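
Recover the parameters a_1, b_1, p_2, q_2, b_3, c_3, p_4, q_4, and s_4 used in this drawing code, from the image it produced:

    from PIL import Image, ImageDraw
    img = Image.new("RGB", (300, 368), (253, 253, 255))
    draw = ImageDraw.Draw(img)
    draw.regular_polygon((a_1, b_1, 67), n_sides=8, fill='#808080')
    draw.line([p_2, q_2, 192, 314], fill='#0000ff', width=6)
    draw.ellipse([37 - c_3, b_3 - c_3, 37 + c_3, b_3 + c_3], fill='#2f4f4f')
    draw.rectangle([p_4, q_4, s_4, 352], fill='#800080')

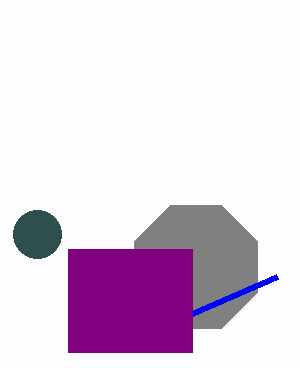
a_1 = 196; b_1 = 267; p_2 = 277; q_2 = 277; b_3 = 234; c_3 = 24; p_4 = 68; q_4 = 249; s_4 = 192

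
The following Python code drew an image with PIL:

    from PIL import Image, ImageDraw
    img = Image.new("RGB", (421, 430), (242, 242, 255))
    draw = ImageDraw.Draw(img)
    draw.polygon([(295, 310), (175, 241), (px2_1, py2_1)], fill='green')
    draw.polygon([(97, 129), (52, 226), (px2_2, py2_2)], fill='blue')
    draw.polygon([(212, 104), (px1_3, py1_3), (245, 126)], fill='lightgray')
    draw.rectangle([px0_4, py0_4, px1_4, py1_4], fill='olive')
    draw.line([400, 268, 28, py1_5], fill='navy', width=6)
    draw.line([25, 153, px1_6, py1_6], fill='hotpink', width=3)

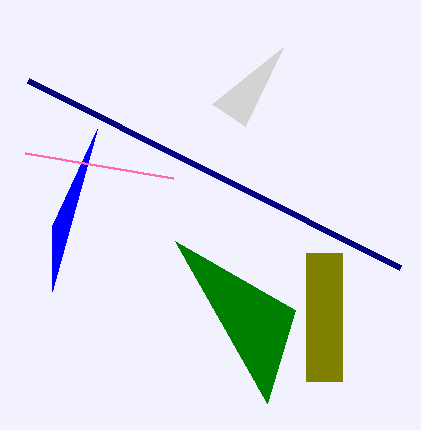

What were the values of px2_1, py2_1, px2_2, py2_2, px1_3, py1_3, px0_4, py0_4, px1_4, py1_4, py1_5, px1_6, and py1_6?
px2_1 = 267, py2_1 = 403, px2_2 = 52, py2_2 = 291, px1_3 = 283, py1_3 = 47, px0_4 = 306, py0_4 = 253, px1_4 = 342, py1_4 = 381, py1_5 = 81, px1_6 = 173, py1_6 = 178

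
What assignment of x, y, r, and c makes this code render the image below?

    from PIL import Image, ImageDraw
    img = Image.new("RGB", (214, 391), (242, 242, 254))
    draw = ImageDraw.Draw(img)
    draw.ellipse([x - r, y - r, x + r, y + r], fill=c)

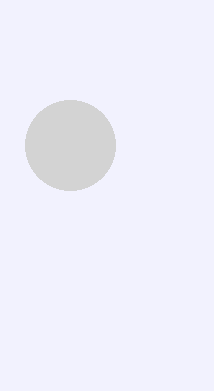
x = 70, y = 145, r = 45, c = 'lightgray'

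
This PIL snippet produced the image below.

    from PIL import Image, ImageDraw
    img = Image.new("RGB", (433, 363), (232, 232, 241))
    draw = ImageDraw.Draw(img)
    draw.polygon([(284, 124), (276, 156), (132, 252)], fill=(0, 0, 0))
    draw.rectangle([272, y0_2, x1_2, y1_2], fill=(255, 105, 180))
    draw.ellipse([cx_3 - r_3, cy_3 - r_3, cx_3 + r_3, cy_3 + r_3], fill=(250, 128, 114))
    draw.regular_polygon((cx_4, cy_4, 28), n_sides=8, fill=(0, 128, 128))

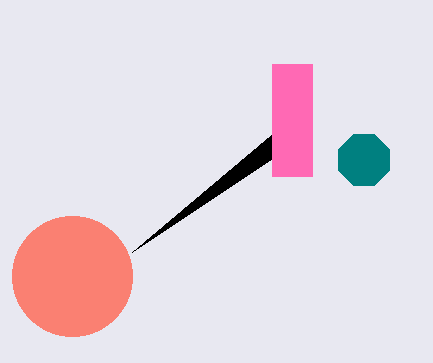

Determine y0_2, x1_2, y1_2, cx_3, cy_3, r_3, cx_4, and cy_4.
y0_2 = 64
x1_2 = 312
y1_2 = 176
cx_3 = 72
cy_3 = 276
r_3 = 60
cx_4 = 364
cy_4 = 160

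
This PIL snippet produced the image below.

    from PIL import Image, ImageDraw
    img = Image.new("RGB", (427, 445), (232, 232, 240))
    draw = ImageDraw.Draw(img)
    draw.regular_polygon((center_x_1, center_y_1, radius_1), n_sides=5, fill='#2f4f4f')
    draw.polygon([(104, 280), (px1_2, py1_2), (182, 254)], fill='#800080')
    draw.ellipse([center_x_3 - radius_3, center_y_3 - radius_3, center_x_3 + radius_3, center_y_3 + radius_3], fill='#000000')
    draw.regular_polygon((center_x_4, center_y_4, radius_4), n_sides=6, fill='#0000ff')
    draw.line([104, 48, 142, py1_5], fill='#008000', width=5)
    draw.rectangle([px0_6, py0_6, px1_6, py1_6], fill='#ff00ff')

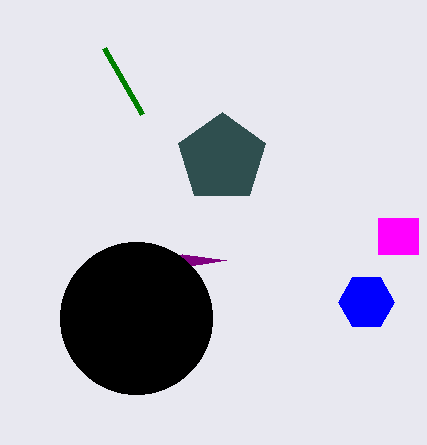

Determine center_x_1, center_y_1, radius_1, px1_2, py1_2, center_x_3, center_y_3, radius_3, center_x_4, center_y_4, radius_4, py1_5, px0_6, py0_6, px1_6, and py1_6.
center_x_1 = 222; center_y_1 = 158; radius_1 = 46; px1_2 = 226; py1_2 = 260; center_x_3 = 136; center_y_3 = 318; radius_3 = 76; center_x_4 = 366; center_y_4 = 302; radius_4 = 28; py1_5 = 114; px0_6 = 378; py0_6 = 218; px1_6 = 418; py1_6 = 254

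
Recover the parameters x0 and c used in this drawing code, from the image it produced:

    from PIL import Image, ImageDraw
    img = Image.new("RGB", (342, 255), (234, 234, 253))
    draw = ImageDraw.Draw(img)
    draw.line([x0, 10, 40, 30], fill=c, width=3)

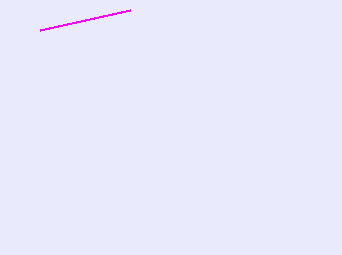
x0 = 130; c = 'magenta'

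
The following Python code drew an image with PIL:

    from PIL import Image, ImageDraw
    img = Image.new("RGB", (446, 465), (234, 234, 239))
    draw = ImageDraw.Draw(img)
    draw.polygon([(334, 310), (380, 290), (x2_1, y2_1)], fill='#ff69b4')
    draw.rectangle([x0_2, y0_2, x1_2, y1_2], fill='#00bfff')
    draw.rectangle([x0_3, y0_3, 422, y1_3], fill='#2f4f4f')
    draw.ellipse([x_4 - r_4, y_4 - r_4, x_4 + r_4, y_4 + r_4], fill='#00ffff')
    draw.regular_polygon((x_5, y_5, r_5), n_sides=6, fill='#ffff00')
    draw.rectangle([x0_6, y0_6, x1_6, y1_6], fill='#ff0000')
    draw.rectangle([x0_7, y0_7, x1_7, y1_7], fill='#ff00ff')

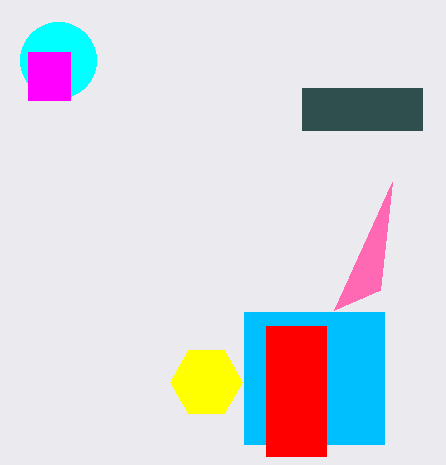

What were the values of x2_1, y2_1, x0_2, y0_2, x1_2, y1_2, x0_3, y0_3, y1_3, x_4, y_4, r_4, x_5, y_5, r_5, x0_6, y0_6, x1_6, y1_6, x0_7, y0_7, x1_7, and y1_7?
x2_1 = 392
y2_1 = 182
x0_2 = 244
y0_2 = 312
x1_2 = 384
y1_2 = 444
x0_3 = 302
y0_3 = 88
y1_3 = 130
x_4 = 58
y_4 = 60
r_4 = 38
x_5 = 206
y_5 = 382
r_5 = 36
x0_6 = 266
y0_6 = 326
x1_6 = 326
y1_6 = 456
x0_7 = 28
y0_7 = 52
x1_7 = 70
y1_7 = 100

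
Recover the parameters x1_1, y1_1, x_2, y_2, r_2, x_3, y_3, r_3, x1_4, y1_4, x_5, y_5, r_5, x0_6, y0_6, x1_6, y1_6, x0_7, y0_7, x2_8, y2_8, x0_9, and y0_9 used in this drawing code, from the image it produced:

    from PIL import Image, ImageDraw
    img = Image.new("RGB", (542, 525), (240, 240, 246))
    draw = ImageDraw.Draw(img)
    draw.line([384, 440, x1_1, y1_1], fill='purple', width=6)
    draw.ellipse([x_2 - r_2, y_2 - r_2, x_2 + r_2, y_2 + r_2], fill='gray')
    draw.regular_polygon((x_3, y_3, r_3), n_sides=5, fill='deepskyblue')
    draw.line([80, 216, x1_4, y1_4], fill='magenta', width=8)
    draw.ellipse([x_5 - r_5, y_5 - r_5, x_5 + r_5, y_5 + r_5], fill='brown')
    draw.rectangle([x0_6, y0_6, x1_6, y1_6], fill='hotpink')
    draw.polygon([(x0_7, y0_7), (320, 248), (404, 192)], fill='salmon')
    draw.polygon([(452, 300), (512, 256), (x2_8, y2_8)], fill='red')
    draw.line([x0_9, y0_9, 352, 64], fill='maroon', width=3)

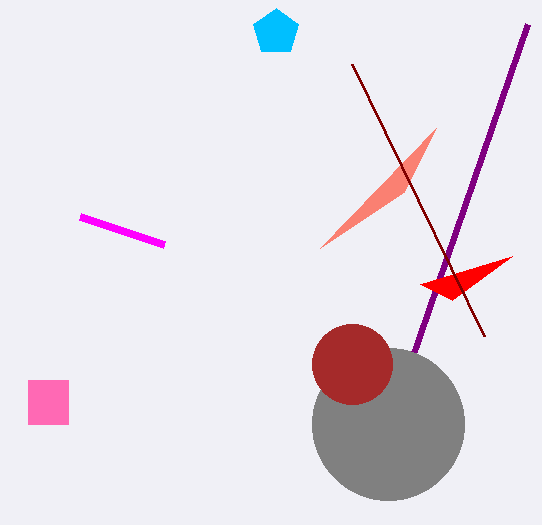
x1_1 = 528; y1_1 = 24; x_2 = 388; y_2 = 424; r_2 = 76; x_3 = 276; y_3 = 32; r_3 = 24; x1_4 = 164; y1_4 = 244; x_5 = 352; y_5 = 364; r_5 = 40; x0_6 = 28; y0_6 = 380; x1_6 = 68; y1_6 = 424; x0_7 = 436; y0_7 = 128; x2_8 = 420; y2_8 = 284; x0_9 = 484; y0_9 = 336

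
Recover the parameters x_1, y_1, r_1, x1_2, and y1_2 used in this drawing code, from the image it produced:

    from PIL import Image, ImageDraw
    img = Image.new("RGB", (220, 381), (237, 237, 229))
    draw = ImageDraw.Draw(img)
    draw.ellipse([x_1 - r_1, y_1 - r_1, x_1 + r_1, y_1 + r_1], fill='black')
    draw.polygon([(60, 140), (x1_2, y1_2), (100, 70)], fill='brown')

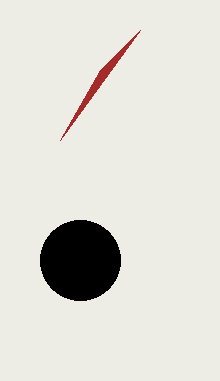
x_1 = 80
y_1 = 260
r_1 = 40
x1_2 = 140
y1_2 = 30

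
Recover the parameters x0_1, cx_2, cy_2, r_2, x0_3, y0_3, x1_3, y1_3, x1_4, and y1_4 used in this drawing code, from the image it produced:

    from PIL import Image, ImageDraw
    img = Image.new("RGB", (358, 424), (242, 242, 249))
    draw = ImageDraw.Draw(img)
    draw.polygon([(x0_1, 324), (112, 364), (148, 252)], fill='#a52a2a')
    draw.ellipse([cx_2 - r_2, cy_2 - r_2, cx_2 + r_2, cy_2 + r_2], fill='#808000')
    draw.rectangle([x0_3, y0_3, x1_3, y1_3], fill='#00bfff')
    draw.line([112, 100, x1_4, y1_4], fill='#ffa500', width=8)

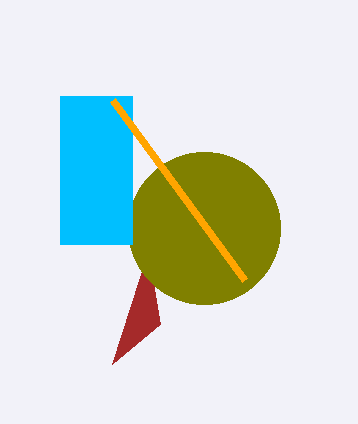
x0_1 = 160, cx_2 = 204, cy_2 = 228, r_2 = 76, x0_3 = 60, y0_3 = 96, x1_3 = 132, y1_3 = 244, x1_4 = 244, y1_4 = 280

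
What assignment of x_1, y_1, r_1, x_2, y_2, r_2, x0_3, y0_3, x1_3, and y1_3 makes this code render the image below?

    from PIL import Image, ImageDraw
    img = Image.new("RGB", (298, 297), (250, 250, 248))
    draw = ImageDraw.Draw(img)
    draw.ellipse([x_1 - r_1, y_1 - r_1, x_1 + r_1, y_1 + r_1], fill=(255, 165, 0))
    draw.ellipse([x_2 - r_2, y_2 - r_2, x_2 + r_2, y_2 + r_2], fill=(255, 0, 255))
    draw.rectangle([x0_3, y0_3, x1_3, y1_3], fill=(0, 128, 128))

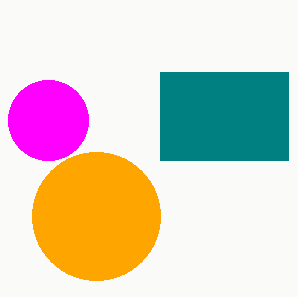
x_1 = 96; y_1 = 216; r_1 = 64; x_2 = 48; y_2 = 120; r_2 = 40; x0_3 = 160; y0_3 = 72; x1_3 = 288; y1_3 = 160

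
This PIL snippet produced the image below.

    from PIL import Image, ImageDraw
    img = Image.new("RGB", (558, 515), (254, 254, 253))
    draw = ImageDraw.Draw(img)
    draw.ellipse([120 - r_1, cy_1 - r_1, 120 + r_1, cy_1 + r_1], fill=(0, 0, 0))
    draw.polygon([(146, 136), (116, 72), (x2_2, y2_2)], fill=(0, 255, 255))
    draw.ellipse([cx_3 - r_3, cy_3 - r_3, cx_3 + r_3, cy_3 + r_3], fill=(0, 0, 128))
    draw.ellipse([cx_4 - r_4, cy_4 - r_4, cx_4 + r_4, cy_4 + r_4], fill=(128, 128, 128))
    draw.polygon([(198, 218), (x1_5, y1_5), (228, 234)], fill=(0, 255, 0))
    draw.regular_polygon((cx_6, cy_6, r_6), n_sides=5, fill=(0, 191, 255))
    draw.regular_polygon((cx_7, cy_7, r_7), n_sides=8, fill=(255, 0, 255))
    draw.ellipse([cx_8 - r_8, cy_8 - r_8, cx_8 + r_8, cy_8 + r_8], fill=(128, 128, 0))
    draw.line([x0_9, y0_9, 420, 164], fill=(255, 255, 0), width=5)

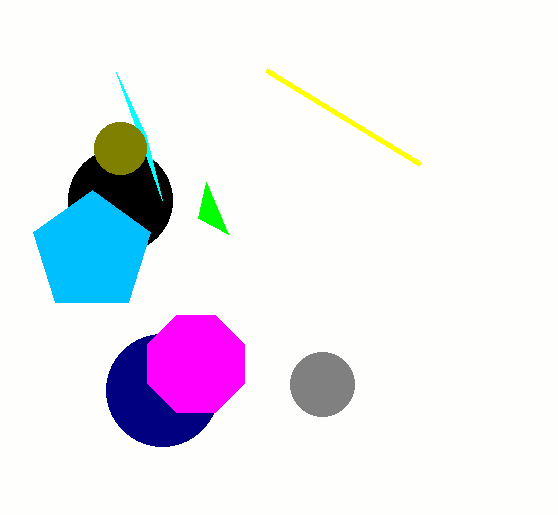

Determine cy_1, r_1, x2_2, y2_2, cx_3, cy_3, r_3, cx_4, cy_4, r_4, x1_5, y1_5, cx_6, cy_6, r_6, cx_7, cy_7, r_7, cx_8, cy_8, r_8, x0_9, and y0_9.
cy_1 = 200, r_1 = 52, x2_2 = 162, y2_2 = 200, cx_3 = 162, cy_3 = 390, r_3 = 56, cx_4 = 322, cy_4 = 384, r_4 = 32, x1_5 = 206, y1_5 = 182, cx_6 = 92, cy_6 = 252, r_6 = 62, cx_7 = 196, cy_7 = 364, r_7 = 52, cx_8 = 120, cy_8 = 148, r_8 = 26, x0_9 = 266, y0_9 = 70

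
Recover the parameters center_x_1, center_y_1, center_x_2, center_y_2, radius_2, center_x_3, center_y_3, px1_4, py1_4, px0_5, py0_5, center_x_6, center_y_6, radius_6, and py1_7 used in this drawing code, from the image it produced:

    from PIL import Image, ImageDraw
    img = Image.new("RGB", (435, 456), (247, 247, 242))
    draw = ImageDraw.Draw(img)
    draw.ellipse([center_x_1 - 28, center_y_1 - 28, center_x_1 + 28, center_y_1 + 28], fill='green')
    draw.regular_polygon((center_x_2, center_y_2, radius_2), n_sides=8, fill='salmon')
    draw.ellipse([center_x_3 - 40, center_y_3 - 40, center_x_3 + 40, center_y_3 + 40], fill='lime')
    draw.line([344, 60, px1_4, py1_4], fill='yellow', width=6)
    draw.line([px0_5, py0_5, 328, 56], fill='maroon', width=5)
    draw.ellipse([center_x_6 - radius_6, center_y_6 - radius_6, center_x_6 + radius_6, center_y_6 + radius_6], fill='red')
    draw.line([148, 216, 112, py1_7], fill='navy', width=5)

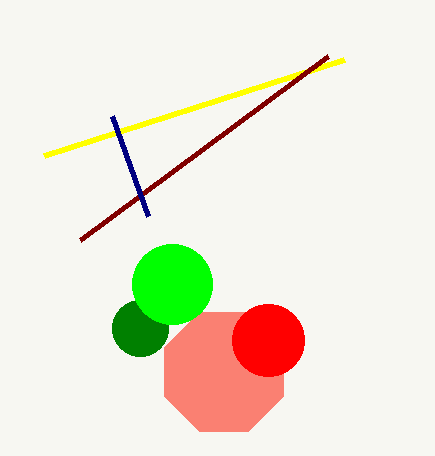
center_x_1 = 140; center_y_1 = 328; center_x_2 = 224; center_y_2 = 372; radius_2 = 64; center_x_3 = 172; center_y_3 = 284; px1_4 = 44; py1_4 = 156; px0_5 = 80; py0_5 = 240; center_x_6 = 268; center_y_6 = 340; radius_6 = 36; py1_7 = 116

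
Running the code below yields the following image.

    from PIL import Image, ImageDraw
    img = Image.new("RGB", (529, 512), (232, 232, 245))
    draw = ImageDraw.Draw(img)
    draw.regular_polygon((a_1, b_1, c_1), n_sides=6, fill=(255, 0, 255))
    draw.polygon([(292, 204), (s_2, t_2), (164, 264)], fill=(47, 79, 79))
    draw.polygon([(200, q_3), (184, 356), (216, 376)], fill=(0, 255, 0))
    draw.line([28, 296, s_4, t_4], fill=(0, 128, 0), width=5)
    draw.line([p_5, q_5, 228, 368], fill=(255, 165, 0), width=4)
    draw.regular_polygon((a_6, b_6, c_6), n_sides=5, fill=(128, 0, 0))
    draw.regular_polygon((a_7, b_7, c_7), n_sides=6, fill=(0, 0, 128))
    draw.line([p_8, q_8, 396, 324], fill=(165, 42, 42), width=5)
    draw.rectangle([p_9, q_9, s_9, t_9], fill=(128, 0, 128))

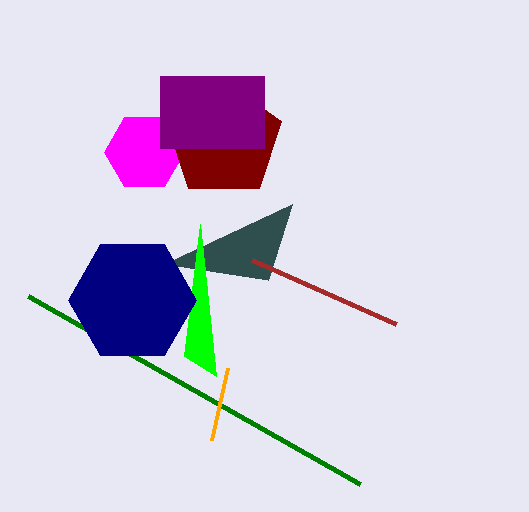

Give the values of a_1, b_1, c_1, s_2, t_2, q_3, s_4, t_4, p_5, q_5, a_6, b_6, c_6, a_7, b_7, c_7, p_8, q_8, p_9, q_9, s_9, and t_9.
a_1 = 144; b_1 = 152; c_1 = 40; s_2 = 268; t_2 = 280; q_3 = 224; s_4 = 360; t_4 = 484; p_5 = 212; q_5 = 440; a_6 = 224; b_6 = 140; c_6 = 60; a_7 = 132; b_7 = 300; c_7 = 64; p_8 = 252; q_8 = 260; p_9 = 160; q_9 = 76; s_9 = 264; t_9 = 148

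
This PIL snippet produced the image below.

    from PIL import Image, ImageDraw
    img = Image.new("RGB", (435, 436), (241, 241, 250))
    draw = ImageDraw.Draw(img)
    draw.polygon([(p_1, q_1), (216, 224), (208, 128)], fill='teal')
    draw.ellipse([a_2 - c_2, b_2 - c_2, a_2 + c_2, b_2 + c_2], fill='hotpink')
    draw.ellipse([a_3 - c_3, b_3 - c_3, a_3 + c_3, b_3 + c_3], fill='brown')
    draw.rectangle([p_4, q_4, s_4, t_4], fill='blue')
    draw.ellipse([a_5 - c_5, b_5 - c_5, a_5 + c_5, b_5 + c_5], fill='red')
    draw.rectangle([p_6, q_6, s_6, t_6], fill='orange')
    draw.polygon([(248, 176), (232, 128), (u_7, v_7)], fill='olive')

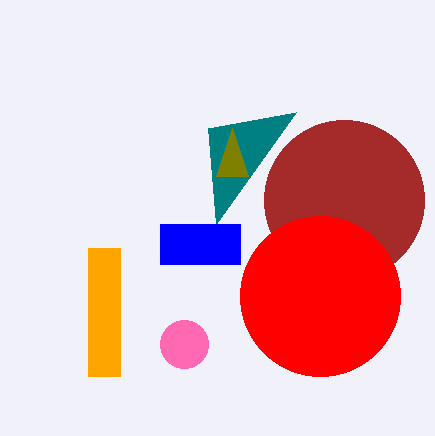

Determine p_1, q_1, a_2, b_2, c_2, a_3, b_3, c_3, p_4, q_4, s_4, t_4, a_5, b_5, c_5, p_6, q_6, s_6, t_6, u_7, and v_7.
p_1 = 296
q_1 = 112
a_2 = 184
b_2 = 344
c_2 = 24
a_3 = 344
b_3 = 200
c_3 = 80
p_4 = 160
q_4 = 224
s_4 = 240
t_4 = 264
a_5 = 320
b_5 = 296
c_5 = 80
p_6 = 88
q_6 = 248
s_6 = 120
t_6 = 376
u_7 = 216
v_7 = 176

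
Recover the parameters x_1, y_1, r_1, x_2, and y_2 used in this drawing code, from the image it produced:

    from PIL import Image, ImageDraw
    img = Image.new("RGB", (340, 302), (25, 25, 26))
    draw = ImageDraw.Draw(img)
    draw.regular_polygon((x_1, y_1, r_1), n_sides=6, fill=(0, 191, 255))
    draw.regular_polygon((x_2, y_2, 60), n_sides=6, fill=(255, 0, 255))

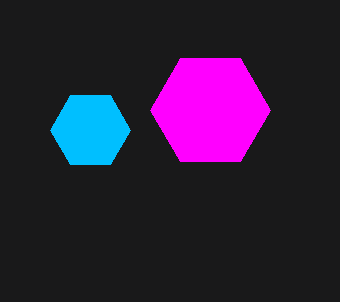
x_1 = 90
y_1 = 130
r_1 = 40
x_2 = 210
y_2 = 110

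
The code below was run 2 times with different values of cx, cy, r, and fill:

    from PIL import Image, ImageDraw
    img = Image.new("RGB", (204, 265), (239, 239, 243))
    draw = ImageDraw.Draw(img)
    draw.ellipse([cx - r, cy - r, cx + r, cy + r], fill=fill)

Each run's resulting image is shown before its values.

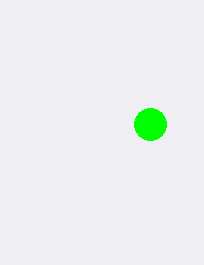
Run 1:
cx = 150
cy = 124
r = 16
fill = 'lime'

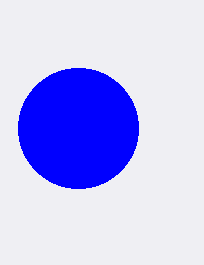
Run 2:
cx = 78, cy = 128, r = 60, fill = 'blue'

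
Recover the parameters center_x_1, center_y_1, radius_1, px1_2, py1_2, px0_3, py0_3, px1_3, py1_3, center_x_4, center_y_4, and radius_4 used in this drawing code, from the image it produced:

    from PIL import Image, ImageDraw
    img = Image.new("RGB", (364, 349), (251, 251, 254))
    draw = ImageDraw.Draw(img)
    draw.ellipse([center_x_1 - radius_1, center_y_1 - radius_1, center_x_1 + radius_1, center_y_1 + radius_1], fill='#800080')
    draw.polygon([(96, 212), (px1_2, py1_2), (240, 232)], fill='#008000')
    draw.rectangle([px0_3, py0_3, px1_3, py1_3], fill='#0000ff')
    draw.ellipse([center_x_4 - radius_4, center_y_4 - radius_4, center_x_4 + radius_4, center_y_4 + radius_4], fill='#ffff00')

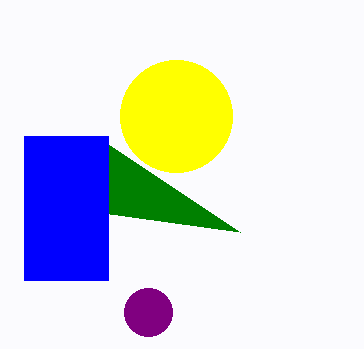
center_x_1 = 148; center_y_1 = 312; radius_1 = 24; px1_2 = 96; py1_2 = 136; px0_3 = 24; py0_3 = 136; px1_3 = 108; py1_3 = 280; center_x_4 = 176; center_y_4 = 116; radius_4 = 56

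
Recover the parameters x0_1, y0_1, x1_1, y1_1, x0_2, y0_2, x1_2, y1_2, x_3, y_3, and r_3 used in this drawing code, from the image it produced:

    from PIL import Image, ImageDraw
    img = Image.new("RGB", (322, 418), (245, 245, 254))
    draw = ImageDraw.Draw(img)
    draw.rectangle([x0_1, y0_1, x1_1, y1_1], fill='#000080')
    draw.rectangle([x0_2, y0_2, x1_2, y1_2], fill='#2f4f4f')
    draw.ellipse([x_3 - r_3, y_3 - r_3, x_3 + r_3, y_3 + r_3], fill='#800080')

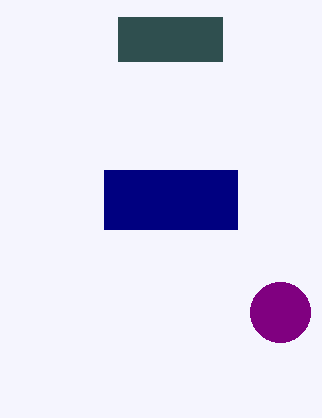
x0_1 = 104, y0_1 = 170, x1_1 = 237, y1_1 = 229, x0_2 = 118, y0_2 = 17, x1_2 = 222, y1_2 = 61, x_3 = 280, y_3 = 312, r_3 = 30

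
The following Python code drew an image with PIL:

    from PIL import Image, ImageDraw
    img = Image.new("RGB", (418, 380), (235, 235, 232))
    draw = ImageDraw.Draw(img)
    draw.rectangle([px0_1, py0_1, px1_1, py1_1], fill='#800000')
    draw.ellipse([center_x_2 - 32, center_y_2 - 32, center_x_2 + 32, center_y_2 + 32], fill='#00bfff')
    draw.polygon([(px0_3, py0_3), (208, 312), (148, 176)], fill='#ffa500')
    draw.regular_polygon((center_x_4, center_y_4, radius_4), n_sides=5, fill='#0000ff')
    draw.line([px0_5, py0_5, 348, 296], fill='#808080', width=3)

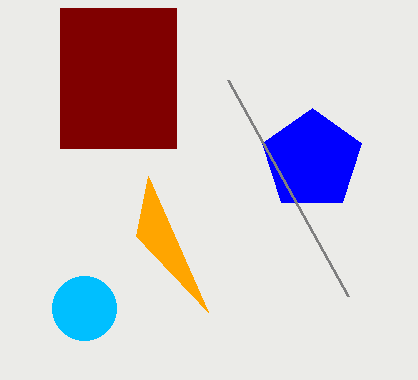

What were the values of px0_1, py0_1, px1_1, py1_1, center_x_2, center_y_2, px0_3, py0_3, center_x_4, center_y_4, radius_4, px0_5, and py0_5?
px0_1 = 60; py0_1 = 8; px1_1 = 176; py1_1 = 148; center_x_2 = 84; center_y_2 = 308; px0_3 = 136; py0_3 = 236; center_x_4 = 312; center_y_4 = 160; radius_4 = 52; px0_5 = 228; py0_5 = 80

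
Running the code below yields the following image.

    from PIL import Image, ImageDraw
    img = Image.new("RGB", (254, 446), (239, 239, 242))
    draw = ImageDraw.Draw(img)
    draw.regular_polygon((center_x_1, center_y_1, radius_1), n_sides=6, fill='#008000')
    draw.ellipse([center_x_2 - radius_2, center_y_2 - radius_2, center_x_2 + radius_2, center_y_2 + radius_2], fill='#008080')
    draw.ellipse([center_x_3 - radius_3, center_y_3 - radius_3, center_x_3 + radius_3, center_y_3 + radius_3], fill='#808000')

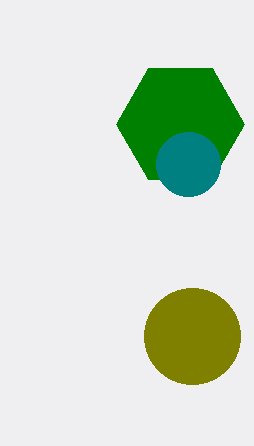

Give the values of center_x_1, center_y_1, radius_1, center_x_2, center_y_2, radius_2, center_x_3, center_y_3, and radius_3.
center_x_1 = 180
center_y_1 = 124
radius_1 = 64
center_x_2 = 188
center_y_2 = 164
radius_2 = 32
center_x_3 = 192
center_y_3 = 336
radius_3 = 48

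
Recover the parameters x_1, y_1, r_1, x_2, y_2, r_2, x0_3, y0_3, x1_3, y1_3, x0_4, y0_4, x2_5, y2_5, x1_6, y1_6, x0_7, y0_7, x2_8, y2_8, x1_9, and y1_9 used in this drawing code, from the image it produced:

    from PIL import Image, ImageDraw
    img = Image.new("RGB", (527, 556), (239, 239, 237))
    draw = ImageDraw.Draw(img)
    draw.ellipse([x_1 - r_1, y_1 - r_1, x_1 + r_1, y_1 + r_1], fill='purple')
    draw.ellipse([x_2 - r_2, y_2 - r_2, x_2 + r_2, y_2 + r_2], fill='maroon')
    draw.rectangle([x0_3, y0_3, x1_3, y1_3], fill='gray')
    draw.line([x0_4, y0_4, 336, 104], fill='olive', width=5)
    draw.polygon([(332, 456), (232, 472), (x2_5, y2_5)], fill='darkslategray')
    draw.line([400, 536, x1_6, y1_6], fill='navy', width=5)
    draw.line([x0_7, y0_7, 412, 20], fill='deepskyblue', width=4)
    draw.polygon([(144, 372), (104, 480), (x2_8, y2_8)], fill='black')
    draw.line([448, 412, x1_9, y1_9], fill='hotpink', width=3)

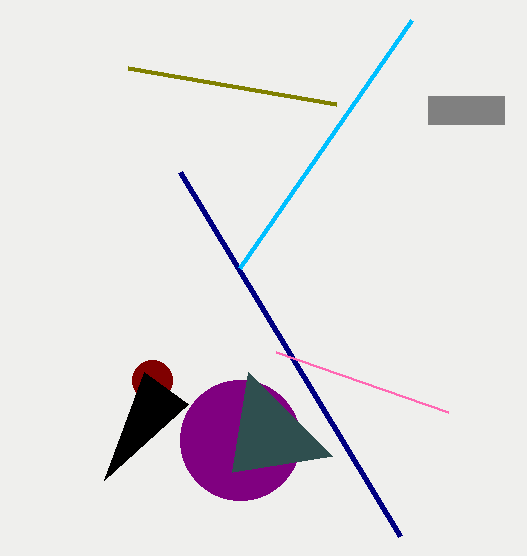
x_1 = 240; y_1 = 440; r_1 = 60; x_2 = 152; y_2 = 380; r_2 = 20; x0_3 = 428; y0_3 = 96; x1_3 = 504; y1_3 = 124; x0_4 = 128; y0_4 = 68; x2_5 = 248; y2_5 = 372; x1_6 = 180; y1_6 = 172; x0_7 = 240; y0_7 = 268; x2_8 = 188; y2_8 = 404; x1_9 = 276; y1_9 = 352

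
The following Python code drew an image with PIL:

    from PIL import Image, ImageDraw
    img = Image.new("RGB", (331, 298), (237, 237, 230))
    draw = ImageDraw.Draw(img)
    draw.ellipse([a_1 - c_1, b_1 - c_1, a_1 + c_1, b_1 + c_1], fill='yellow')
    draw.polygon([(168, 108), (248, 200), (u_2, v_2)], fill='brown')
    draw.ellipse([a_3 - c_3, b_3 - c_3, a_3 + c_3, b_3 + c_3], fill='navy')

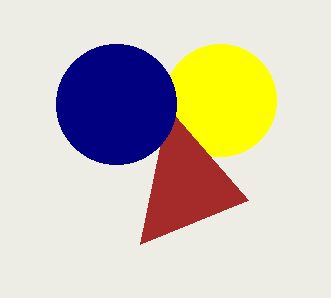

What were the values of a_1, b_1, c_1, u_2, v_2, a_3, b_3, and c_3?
a_1 = 220
b_1 = 100
c_1 = 56
u_2 = 140
v_2 = 244
a_3 = 116
b_3 = 104
c_3 = 60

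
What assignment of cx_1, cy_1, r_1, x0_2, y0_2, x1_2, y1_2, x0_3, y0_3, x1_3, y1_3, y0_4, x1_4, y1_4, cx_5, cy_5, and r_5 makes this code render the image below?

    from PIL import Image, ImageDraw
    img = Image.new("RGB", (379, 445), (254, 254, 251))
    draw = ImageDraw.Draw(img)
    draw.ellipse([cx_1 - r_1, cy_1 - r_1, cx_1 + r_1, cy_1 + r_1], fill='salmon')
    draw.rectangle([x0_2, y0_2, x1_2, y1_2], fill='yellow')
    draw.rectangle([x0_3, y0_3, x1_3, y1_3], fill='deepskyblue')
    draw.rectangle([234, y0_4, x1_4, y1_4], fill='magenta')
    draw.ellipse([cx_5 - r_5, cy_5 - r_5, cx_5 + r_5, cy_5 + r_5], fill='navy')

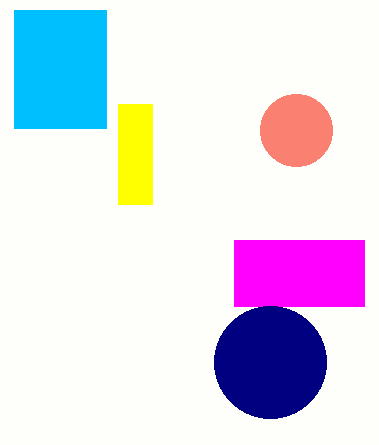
cx_1 = 296
cy_1 = 130
r_1 = 36
x0_2 = 118
y0_2 = 104
x1_2 = 152
y1_2 = 204
x0_3 = 14
y0_3 = 10
x1_3 = 106
y1_3 = 128
y0_4 = 240
x1_4 = 364
y1_4 = 306
cx_5 = 270
cy_5 = 362
r_5 = 56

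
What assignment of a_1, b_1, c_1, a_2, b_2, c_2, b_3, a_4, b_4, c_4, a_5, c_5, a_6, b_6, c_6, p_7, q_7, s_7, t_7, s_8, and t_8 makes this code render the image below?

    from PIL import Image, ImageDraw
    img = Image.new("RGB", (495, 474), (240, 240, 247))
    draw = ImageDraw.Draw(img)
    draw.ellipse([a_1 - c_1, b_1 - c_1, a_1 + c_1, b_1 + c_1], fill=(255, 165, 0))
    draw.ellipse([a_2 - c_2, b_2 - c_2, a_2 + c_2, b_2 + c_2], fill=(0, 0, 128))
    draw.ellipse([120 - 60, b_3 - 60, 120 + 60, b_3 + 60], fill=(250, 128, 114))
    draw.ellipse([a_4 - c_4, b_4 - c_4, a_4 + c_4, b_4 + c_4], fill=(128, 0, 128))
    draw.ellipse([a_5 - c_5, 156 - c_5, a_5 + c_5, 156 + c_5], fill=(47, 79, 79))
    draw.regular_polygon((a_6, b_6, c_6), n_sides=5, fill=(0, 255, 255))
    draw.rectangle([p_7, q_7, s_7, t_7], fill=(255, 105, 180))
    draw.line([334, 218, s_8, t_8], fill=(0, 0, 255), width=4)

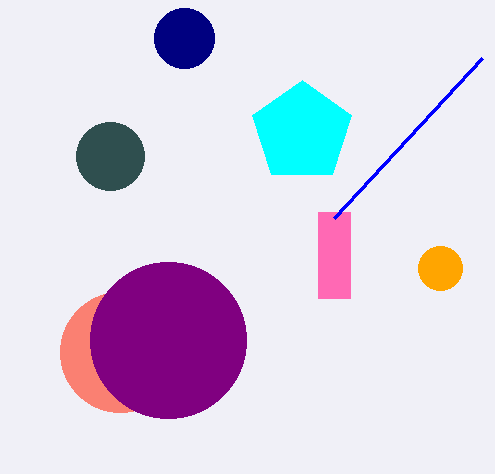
a_1 = 440
b_1 = 268
c_1 = 22
a_2 = 184
b_2 = 38
c_2 = 30
b_3 = 352
a_4 = 168
b_4 = 340
c_4 = 78
a_5 = 110
c_5 = 34
a_6 = 302
b_6 = 132
c_6 = 52
p_7 = 318
q_7 = 212
s_7 = 350
t_7 = 298
s_8 = 482
t_8 = 58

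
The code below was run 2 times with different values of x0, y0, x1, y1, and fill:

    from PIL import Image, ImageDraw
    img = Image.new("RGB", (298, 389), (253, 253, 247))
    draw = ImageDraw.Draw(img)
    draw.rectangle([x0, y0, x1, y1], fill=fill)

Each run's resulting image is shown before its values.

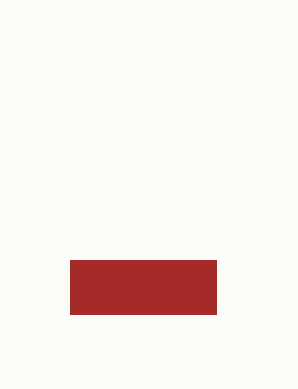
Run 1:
x0 = 70
y0 = 260
x1 = 216
y1 = 314
fill = 'brown'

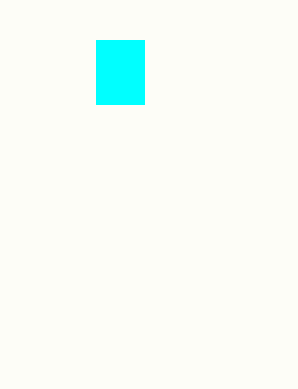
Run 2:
x0 = 96
y0 = 40
x1 = 144
y1 = 104
fill = 'cyan'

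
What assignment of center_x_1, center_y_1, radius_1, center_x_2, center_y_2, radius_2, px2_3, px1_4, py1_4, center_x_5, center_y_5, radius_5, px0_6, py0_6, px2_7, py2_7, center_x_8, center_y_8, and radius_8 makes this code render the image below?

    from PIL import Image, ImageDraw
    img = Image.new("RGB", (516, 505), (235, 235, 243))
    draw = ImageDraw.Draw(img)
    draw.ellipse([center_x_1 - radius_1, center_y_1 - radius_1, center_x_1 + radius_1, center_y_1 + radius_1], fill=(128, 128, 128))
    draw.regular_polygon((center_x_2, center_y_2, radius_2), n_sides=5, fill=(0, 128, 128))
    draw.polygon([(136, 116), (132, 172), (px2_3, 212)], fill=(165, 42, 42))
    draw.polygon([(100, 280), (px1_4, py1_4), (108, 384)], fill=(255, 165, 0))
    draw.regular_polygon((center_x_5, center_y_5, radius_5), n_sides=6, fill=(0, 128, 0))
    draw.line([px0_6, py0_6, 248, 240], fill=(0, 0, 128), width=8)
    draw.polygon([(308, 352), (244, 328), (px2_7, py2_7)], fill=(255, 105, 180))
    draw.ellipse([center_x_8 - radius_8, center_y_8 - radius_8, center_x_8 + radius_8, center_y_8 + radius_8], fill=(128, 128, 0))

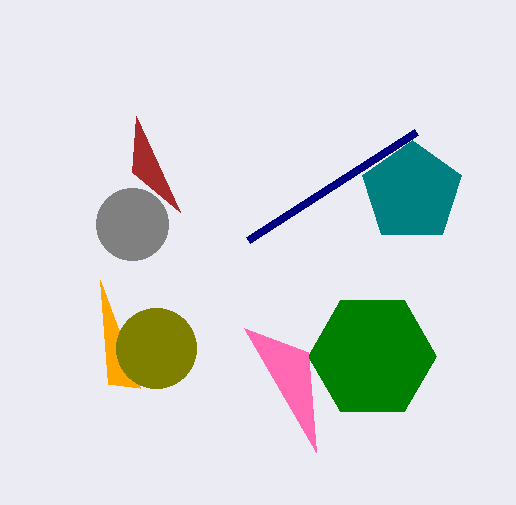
center_x_1 = 132, center_y_1 = 224, radius_1 = 36, center_x_2 = 412, center_y_2 = 192, radius_2 = 52, px2_3 = 180, px1_4 = 140, py1_4 = 388, center_x_5 = 372, center_y_5 = 356, radius_5 = 64, px0_6 = 416, py0_6 = 132, px2_7 = 316, py2_7 = 452, center_x_8 = 156, center_y_8 = 348, radius_8 = 40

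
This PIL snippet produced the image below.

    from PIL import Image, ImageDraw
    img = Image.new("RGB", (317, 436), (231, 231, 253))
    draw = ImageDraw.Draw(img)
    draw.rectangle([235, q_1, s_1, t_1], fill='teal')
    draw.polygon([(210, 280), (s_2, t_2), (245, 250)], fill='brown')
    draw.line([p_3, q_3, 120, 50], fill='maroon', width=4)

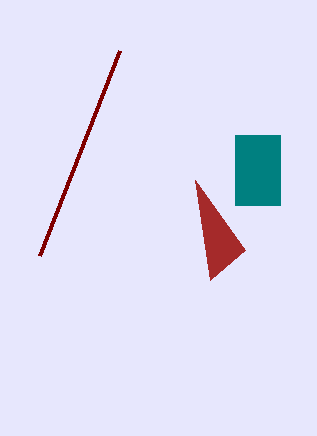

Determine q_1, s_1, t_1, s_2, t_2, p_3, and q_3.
q_1 = 135
s_1 = 280
t_1 = 205
s_2 = 195
t_2 = 180
p_3 = 40
q_3 = 255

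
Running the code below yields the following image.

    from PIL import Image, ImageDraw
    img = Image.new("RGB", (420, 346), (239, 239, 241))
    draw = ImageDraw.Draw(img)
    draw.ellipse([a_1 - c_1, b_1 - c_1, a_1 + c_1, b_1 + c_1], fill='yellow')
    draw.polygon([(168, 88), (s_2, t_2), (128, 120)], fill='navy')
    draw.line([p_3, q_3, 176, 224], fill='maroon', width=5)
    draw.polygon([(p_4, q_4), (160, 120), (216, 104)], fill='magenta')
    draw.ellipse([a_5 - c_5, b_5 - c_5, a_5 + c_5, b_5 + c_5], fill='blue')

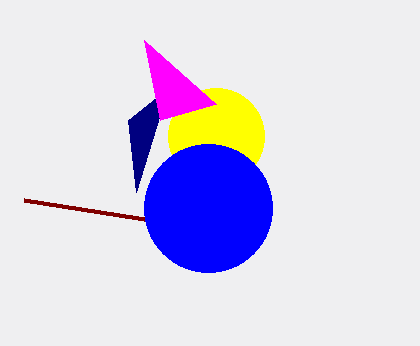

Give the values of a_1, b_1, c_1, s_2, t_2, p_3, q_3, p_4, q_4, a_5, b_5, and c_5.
a_1 = 216
b_1 = 136
c_1 = 48
s_2 = 136
t_2 = 192
p_3 = 24
q_3 = 200
p_4 = 144
q_4 = 40
a_5 = 208
b_5 = 208
c_5 = 64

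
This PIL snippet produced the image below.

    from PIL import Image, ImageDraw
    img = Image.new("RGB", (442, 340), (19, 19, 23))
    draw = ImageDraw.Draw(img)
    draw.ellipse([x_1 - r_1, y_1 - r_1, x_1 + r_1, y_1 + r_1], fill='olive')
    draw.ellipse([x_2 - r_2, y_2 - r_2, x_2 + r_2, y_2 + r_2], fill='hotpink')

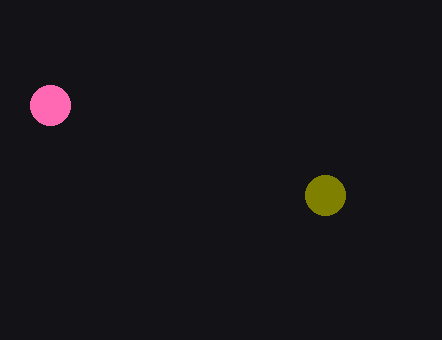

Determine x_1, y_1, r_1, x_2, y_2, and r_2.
x_1 = 325; y_1 = 195; r_1 = 20; x_2 = 50; y_2 = 105; r_2 = 20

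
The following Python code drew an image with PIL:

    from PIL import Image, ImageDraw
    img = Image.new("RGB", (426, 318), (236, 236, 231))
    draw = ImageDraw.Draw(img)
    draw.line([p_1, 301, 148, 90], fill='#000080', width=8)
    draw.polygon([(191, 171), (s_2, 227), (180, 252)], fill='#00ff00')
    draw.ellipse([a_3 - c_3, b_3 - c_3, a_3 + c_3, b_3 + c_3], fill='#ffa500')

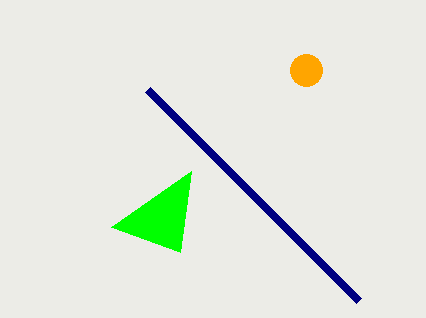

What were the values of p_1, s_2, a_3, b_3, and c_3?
p_1 = 359; s_2 = 111; a_3 = 306; b_3 = 70; c_3 = 16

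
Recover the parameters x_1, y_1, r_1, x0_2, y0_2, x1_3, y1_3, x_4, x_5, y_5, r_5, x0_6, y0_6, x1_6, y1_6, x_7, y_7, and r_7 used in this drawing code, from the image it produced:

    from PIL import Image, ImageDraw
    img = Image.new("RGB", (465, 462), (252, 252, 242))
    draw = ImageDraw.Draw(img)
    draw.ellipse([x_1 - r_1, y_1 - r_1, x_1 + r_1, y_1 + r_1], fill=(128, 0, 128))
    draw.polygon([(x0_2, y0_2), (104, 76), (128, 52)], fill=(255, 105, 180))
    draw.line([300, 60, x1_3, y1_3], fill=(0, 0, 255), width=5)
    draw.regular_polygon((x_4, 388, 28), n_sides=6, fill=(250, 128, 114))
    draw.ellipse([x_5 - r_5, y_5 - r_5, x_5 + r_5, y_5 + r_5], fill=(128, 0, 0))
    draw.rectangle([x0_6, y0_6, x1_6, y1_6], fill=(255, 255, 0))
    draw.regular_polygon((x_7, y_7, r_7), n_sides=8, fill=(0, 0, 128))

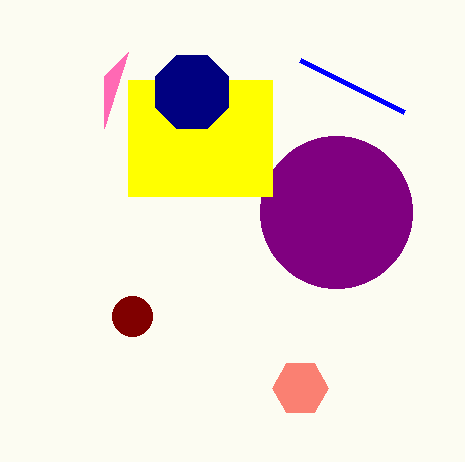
x_1 = 336, y_1 = 212, r_1 = 76, x0_2 = 104, y0_2 = 128, x1_3 = 404, y1_3 = 112, x_4 = 300, x_5 = 132, y_5 = 316, r_5 = 20, x0_6 = 128, y0_6 = 80, x1_6 = 272, y1_6 = 196, x_7 = 192, y_7 = 92, r_7 = 40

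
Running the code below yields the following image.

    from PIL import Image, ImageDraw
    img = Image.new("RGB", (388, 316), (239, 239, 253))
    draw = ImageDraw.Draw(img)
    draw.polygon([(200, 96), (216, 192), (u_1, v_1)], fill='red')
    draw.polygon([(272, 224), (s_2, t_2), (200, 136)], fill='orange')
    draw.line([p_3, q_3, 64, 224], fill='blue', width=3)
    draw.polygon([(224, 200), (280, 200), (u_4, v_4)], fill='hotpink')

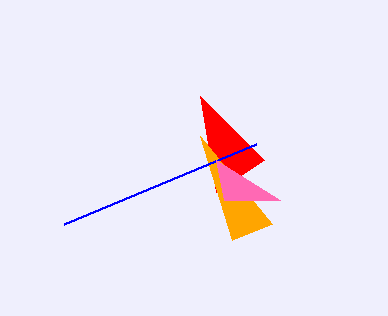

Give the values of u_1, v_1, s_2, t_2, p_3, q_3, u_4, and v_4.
u_1 = 264, v_1 = 160, s_2 = 232, t_2 = 240, p_3 = 256, q_3 = 144, u_4 = 216, v_4 = 160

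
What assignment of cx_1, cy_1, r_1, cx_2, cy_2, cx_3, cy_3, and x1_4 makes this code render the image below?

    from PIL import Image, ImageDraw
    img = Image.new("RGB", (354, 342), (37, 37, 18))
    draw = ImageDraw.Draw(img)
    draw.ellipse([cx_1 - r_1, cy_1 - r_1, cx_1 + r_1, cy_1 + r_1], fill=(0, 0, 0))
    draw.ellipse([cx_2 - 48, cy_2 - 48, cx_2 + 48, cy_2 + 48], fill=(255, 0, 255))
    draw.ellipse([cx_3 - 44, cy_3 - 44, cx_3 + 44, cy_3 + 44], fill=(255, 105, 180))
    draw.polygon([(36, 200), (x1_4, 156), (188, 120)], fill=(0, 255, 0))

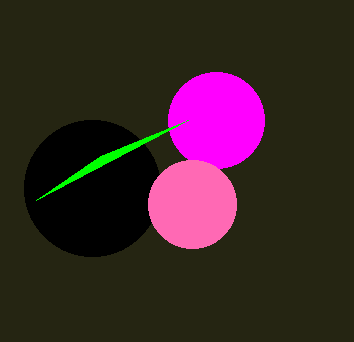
cx_1 = 92, cy_1 = 188, r_1 = 68, cx_2 = 216, cy_2 = 120, cx_3 = 192, cy_3 = 204, x1_4 = 100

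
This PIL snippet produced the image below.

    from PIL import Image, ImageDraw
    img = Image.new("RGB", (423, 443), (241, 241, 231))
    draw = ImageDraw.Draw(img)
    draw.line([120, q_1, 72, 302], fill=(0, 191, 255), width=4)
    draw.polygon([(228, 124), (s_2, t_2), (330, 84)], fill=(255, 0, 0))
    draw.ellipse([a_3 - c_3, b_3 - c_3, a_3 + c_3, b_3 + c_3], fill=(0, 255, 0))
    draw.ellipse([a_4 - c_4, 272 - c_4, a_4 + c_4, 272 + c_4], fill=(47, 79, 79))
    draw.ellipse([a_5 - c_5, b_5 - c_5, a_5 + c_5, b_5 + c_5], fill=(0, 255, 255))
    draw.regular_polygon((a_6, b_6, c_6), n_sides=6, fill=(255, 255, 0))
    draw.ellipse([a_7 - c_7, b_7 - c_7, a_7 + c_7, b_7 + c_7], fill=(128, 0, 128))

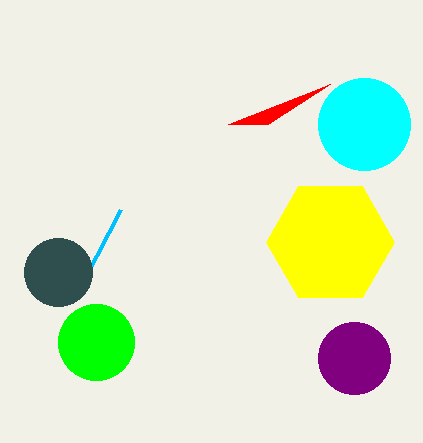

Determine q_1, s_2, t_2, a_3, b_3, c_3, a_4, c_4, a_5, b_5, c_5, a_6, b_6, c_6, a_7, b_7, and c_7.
q_1 = 210, s_2 = 268, t_2 = 124, a_3 = 96, b_3 = 342, c_3 = 38, a_4 = 58, c_4 = 34, a_5 = 364, b_5 = 124, c_5 = 46, a_6 = 330, b_6 = 242, c_6 = 64, a_7 = 354, b_7 = 358, c_7 = 36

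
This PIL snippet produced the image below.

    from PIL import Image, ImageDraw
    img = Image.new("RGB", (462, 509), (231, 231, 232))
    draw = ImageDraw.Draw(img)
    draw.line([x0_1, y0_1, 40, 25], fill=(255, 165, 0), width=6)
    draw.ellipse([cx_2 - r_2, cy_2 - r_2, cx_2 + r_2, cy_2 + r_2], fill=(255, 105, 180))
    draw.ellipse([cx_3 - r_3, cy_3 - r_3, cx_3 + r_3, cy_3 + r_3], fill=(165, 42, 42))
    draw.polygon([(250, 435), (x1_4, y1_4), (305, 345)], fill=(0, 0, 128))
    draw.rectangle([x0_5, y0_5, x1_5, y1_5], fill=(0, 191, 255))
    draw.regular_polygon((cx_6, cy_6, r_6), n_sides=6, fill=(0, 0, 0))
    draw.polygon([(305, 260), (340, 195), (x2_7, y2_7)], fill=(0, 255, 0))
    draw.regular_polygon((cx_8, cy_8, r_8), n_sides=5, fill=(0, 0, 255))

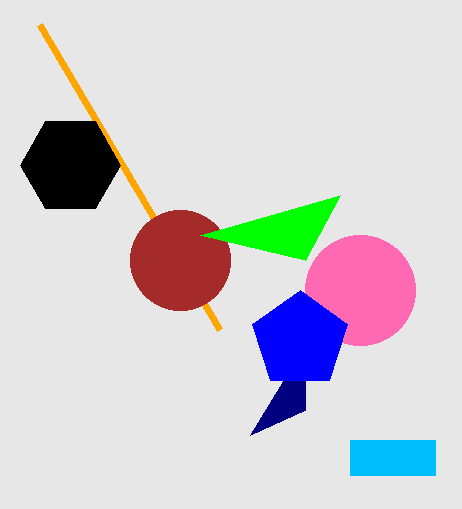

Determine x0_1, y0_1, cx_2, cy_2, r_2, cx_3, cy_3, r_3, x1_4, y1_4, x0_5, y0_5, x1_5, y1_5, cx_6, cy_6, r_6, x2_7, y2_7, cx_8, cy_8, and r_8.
x0_1 = 220
y0_1 = 330
cx_2 = 360
cy_2 = 290
r_2 = 55
cx_3 = 180
cy_3 = 260
r_3 = 50
x1_4 = 305
y1_4 = 410
x0_5 = 350
y0_5 = 440
x1_5 = 435
y1_5 = 475
cx_6 = 70
cy_6 = 165
r_6 = 50
x2_7 = 200
y2_7 = 235
cx_8 = 300
cy_8 = 340
r_8 = 50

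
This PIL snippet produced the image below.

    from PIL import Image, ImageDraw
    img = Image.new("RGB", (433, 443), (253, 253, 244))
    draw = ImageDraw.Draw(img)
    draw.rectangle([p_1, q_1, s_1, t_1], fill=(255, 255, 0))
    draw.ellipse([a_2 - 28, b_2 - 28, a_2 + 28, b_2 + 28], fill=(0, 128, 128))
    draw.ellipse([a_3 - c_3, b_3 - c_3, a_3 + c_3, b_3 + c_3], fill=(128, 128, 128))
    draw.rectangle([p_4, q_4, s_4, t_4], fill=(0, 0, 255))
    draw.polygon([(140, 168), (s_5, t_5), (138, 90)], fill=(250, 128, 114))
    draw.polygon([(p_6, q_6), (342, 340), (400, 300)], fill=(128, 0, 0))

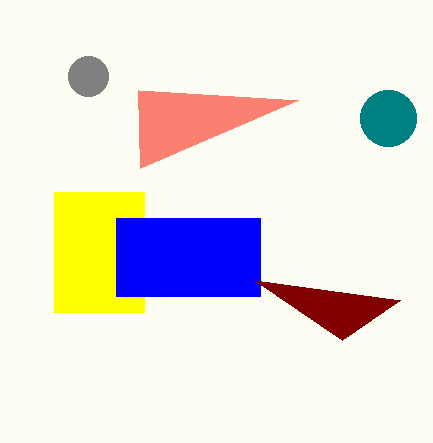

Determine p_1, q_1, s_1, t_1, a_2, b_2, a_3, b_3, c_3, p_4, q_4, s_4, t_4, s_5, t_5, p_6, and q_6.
p_1 = 54
q_1 = 192
s_1 = 144
t_1 = 312
a_2 = 388
b_2 = 118
a_3 = 88
b_3 = 76
c_3 = 20
p_4 = 116
q_4 = 218
s_4 = 260
t_4 = 296
s_5 = 298
t_5 = 100
p_6 = 254
q_6 = 280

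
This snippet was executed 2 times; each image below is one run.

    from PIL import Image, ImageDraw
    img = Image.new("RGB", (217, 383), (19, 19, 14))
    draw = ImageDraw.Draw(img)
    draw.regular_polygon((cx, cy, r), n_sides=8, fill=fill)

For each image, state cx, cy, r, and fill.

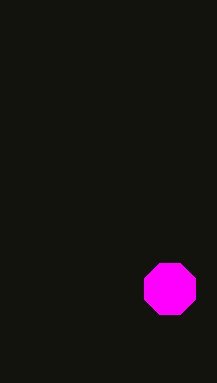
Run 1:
cx = 170
cy = 289
r = 28
fill = 'magenta'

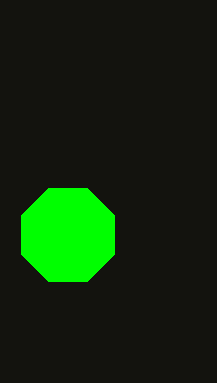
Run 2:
cx = 68; cy = 235; r = 50; fill = 'lime'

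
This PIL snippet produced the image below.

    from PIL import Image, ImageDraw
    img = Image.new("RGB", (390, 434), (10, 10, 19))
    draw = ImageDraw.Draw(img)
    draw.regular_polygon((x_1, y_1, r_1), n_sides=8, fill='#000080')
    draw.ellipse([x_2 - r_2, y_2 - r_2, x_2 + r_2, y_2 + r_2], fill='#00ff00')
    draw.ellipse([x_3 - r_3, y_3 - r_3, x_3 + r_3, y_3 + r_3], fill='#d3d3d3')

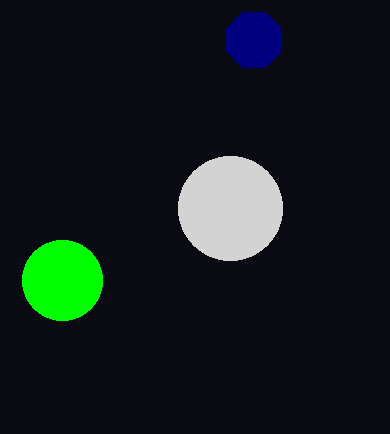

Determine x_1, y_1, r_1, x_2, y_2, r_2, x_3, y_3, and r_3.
x_1 = 254; y_1 = 40; r_1 = 30; x_2 = 62; y_2 = 280; r_2 = 40; x_3 = 230; y_3 = 208; r_3 = 52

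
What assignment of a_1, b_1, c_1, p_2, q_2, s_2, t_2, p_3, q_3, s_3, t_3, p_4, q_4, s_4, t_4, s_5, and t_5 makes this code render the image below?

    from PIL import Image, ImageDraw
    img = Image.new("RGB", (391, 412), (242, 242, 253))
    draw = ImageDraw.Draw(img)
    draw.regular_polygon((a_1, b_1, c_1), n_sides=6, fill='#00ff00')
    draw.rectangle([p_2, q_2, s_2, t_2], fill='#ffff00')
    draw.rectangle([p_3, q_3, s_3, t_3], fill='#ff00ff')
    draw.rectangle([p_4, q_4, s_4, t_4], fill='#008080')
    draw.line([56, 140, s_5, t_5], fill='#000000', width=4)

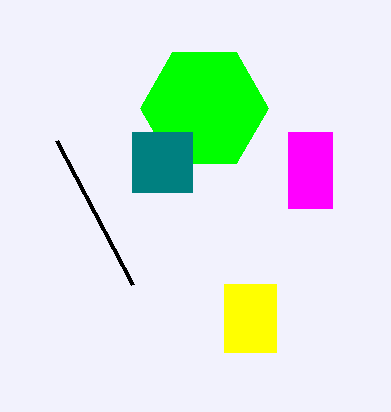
a_1 = 204, b_1 = 108, c_1 = 64, p_2 = 224, q_2 = 284, s_2 = 276, t_2 = 352, p_3 = 288, q_3 = 132, s_3 = 332, t_3 = 208, p_4 = 132, q_4 = 132, s_4 = 192, t_4 = 192, s_5 = 132, t_5 = 284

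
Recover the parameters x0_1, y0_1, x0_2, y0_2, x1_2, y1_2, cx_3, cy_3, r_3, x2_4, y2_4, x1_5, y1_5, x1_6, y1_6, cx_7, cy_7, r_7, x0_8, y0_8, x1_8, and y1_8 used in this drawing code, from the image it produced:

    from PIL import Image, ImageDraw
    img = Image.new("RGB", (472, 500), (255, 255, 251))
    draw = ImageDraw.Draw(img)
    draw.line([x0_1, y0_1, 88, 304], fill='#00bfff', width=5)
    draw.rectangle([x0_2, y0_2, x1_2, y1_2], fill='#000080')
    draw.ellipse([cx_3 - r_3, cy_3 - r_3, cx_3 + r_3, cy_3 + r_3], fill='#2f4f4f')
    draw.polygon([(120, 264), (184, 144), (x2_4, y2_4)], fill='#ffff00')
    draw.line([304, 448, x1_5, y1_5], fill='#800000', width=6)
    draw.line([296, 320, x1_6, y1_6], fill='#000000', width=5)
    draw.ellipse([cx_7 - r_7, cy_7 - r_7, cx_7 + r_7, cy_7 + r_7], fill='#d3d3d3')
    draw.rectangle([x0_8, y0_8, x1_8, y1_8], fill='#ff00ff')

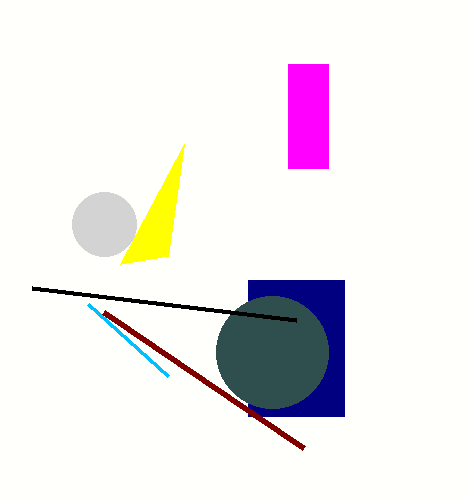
x0_1 = 168
y0_1 = 376
x0_2 = 248
y0_2 = 280
x1_2 = 344
y1_2 = 416
cx_3 = 272
cy_3 = 352
r_3 = 56
x2_4 = 168
y2_4 = 256
x1_5 = 104
y1_5 = 312
x1_6 = 32
y1_6 = 288
cx_7 = 104
cy_7 = 224
r_7 = 32
x0_8 = 288
y0_8 = 64
x1_8 = 328
y1_8 = 168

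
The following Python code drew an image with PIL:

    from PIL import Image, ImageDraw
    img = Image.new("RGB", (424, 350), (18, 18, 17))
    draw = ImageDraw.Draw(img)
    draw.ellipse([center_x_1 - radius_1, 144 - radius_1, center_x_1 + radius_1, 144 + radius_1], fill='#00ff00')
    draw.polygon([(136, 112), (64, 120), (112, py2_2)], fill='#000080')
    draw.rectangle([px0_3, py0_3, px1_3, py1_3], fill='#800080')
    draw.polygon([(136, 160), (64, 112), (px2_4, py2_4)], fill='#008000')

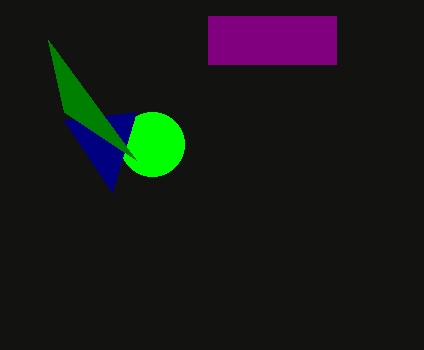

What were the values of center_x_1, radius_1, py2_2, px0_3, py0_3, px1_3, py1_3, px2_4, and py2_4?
center_x_1 = 152
radius_1 = 32
py2_2 = 192
px0_3 = 208
py0_3 = 16
px1_3 = 336
py1_3 = 64
px2_4 = 48
py2_4 = 40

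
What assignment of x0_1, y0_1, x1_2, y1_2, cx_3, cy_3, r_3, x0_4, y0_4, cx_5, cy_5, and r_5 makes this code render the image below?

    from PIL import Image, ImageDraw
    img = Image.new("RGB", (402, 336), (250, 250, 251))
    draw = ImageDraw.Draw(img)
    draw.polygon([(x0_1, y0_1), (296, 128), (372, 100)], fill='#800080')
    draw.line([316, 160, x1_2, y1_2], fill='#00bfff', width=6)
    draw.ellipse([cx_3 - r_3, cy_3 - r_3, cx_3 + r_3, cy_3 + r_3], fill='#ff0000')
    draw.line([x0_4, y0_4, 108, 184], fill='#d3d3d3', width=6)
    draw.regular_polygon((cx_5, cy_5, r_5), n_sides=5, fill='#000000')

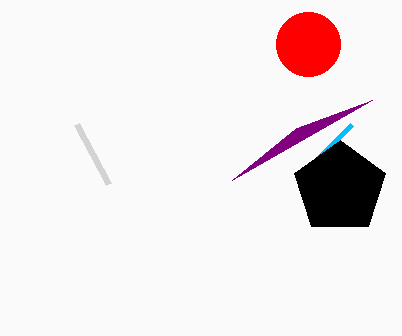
x0_1 = 232
y0_1 = 180
x1_2 = 352
y1_2 = 124
cx_3 = 308
cy_3 = 44
r_3 = 32
x0_4 = 76
y0_4 = 124
cx_5 = 340
cy_5 = 188
r_5 = 48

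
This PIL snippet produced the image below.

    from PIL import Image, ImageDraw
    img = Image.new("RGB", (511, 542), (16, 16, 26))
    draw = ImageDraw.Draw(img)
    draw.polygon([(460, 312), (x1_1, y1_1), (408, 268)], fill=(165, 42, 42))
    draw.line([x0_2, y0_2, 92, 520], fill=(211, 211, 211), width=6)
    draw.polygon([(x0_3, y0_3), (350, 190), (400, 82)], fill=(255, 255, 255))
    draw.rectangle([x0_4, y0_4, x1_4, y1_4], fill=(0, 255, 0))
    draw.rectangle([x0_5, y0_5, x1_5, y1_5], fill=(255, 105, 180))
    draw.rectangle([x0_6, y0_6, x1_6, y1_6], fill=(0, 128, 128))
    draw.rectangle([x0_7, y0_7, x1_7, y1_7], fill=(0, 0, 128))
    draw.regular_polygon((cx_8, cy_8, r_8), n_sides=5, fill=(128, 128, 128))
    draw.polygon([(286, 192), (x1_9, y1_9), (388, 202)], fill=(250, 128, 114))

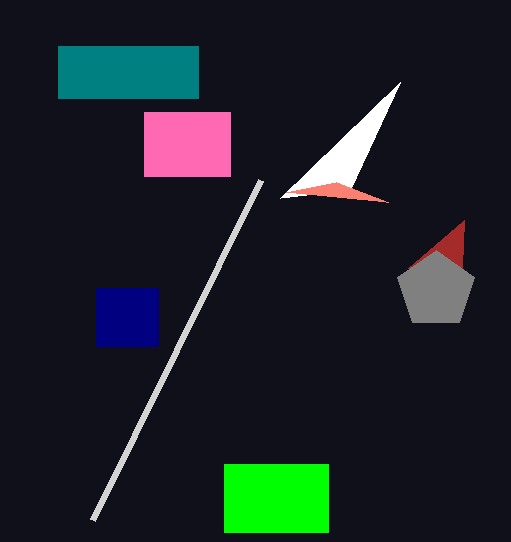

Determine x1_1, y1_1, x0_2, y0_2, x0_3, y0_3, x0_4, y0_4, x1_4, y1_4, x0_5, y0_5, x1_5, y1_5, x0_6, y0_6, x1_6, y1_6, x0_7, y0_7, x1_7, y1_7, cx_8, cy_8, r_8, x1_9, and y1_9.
x1_1 = 464
y1_1 = 220
x0_2 = 260
y0_2 = 180
x0_3 = 280
y0_3 = 198
x0_4 = 224
y0_4 = 464
x1_4 = 328
y1_4 = 532
x0_5 = 144
y0_5 = 112
x1_5 = 230
y1_5 = 176
x0_6 = 58
y0_6 = 46
x1_6 = 198
y1_6 = 98
x0_7 = 96
y0_7 = 288
x1_7 = 158
y1_7 = 346
cx_8 = 436
cy_8 = 290
r_8 = 40
x1_9 = 336
y1_9 = 182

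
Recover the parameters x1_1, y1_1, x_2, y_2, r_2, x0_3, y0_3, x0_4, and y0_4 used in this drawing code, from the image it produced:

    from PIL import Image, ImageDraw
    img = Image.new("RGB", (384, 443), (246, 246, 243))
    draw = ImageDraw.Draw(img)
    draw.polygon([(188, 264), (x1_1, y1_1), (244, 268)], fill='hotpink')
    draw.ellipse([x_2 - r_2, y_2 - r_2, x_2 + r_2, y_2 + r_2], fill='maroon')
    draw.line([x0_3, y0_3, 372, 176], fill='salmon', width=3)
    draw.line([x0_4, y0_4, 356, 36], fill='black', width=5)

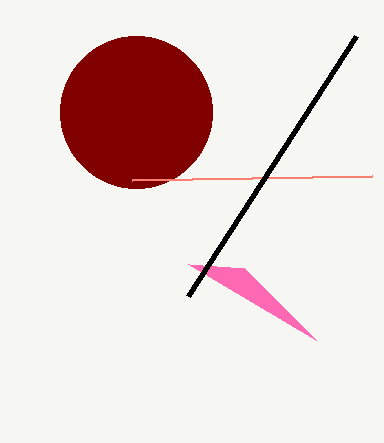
x1_1 = 316, y1_1 = 340, x_2 = 136, y_2 = 112, r_2 = 76, x0_3 = 132, y0_3 = 180, x0_4 = 188, y0_4 = 296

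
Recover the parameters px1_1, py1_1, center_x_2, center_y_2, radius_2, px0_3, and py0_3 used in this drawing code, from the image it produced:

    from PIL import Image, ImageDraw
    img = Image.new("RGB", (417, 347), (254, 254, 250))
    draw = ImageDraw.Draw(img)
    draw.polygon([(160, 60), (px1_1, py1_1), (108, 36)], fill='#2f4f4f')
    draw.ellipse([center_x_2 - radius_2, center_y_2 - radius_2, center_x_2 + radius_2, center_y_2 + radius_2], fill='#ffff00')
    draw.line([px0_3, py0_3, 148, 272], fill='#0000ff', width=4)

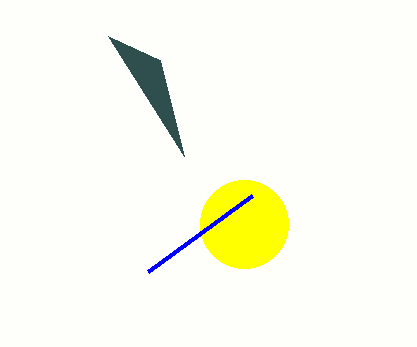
px1_1 = 184, py1_1 = 156, center_x_2 = 244, center_y_2 = 224, radius_2 = 44, px0_3 = 252, py0_3 = 196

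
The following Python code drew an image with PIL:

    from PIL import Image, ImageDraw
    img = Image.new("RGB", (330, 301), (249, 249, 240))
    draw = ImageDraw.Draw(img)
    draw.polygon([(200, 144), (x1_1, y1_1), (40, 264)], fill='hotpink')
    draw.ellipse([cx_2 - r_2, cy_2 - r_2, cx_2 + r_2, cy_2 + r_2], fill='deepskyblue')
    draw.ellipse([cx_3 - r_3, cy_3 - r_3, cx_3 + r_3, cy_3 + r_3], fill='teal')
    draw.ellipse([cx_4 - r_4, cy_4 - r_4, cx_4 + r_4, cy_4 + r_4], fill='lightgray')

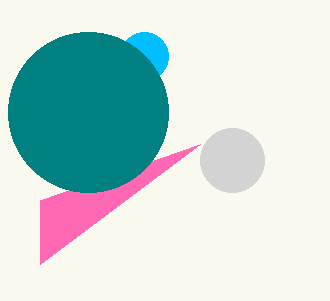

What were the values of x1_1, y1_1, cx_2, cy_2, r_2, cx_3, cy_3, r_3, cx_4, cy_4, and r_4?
x1_1 = 40, y1_1 = 200, cx_2 = 144, cy_2 = 56, r_2 = 24, cx_3 = 88, cy_3 = 112, r_3 = 80, cx_4 = 232, cy_4 = 160, r_4 = 32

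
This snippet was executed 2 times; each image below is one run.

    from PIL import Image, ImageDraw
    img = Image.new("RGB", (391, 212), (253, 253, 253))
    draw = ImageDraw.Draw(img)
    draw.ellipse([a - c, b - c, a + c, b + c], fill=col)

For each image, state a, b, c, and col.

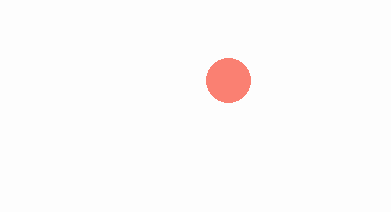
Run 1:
a = 228
b = 80
c = 22
col = 'salmon'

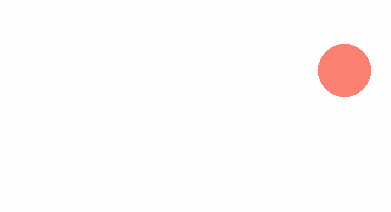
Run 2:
a = 344; b = 70; c = 26; col = 'salmon'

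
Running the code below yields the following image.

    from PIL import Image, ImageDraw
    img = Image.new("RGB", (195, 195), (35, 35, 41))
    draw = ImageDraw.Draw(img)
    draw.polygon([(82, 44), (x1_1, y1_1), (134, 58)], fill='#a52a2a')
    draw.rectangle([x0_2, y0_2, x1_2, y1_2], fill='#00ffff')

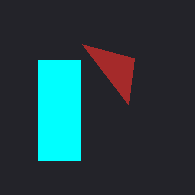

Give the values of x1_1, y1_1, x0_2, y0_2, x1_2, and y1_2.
x1_1 = 128, y1_1 = 104, x0_2 = 38, y0_2 = 60, x1_2 = 80, y1_2 = 160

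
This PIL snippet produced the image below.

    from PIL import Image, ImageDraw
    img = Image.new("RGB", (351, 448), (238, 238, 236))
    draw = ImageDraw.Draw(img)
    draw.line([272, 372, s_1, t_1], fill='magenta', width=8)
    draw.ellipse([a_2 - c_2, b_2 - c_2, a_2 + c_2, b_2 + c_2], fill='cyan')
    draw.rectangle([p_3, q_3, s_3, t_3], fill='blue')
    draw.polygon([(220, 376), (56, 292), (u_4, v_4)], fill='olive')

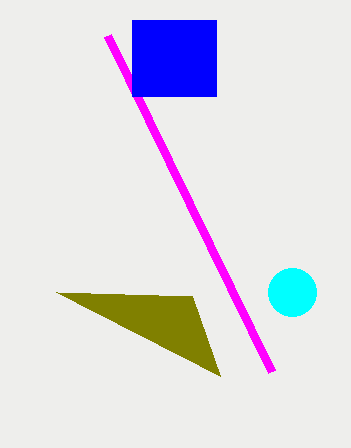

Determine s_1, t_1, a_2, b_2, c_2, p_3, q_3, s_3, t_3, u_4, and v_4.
s_1 = 108; t_1 = 36; a_2 = 292; b_2 = 292; c_2 = 24; p_3 = 132; q_3 = 20; s_3 = 216; t_3 = 96; u_4 = 192; v_4 = 296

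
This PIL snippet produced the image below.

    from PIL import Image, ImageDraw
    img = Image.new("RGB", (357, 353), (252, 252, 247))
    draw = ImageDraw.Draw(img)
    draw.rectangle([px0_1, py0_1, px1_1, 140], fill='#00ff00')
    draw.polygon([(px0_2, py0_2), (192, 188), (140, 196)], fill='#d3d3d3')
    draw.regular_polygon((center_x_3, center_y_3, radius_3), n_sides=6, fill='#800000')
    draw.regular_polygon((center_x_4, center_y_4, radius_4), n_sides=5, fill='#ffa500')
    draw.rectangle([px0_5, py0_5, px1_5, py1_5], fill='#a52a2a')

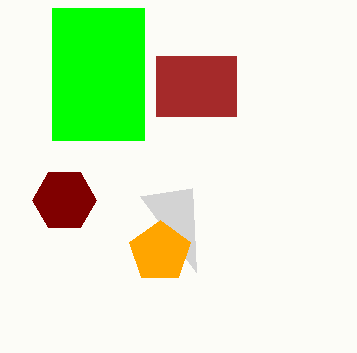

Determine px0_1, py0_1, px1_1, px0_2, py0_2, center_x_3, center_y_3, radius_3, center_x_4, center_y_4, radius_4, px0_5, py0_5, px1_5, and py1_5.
px0_1 = 52; py0_1 = 8; px1_1 = 144; px0_2 = 196; py0_2 = 272; center_x_3 = 64; center_y_3 = 200; radius_3 = 32; center_x_4 = 160; center_y_4 = 252; radius_4 = 32; px0_5 = 156; py0_5 = 56; px1_5 = 236; py1_5 = 116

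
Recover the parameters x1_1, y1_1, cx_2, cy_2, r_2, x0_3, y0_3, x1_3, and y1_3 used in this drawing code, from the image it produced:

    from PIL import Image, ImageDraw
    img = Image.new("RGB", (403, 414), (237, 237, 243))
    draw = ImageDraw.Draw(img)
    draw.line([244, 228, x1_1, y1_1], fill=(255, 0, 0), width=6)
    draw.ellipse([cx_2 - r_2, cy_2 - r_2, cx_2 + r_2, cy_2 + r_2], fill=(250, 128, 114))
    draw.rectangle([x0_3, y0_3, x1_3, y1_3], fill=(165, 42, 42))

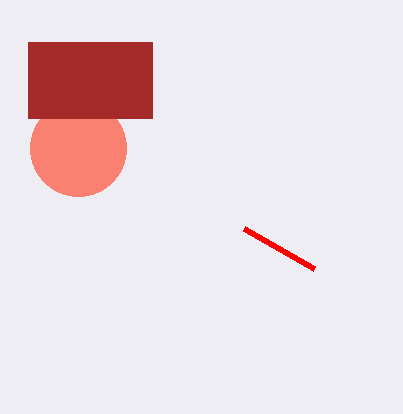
x1_1 = 314
y1_1 = 268
cx_2 = 78
cy_2 = 148
r_2 = 48
x0_3 = 28
y0_3 = 42
x1_3 = 152
y1_3 = 118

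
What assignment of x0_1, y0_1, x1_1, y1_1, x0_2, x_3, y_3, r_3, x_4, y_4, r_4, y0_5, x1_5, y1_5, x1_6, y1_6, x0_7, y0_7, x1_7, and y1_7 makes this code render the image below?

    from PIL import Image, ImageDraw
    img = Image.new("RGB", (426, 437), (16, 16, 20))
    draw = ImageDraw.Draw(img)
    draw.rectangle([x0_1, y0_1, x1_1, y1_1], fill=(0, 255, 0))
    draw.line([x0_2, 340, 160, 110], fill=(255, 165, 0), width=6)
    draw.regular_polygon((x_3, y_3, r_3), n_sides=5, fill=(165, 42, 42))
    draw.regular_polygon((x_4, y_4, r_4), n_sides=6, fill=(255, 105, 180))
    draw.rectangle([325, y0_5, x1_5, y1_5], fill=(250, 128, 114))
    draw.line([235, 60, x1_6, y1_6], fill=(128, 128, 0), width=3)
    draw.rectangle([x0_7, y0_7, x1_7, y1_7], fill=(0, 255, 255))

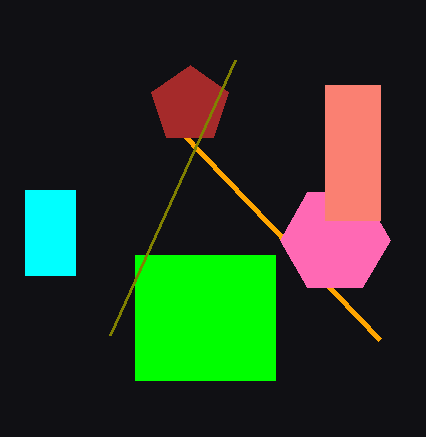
x0_1 = 135
y0_1 = 255
x1_1 = 275
y1_1 = 380
x0_2 = 380
x_3 = 190
y_3 = 105
r_3 = 40
x_4 = 335
y_4 = 240
r_4 = 55
y0_5 = 85
x1_5 = 380
y1_5 = 220
x1_6 = 110
y1_6 = 335
x0_7 = 25
y0_7 = 190
x1_7 = 75
y1_7 = 275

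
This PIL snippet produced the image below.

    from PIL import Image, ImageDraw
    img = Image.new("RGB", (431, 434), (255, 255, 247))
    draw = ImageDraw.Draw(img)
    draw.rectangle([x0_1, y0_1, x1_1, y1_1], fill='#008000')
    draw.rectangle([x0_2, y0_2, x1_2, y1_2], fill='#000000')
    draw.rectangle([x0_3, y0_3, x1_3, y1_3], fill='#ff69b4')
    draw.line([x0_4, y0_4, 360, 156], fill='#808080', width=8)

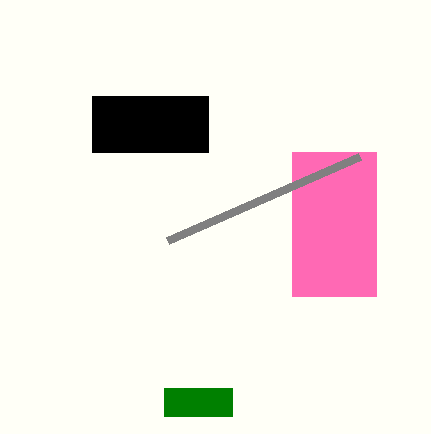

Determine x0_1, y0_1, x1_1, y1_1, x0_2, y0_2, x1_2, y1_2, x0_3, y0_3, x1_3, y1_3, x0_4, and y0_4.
x0_1 = 164
y0_1 = 388
x1_1 = 232
y1_1 = 416
x0_2 = 92
y0_2 = 96
x1_2 = 208
y1_2 = 152
x0_3 = 292
y0_3 = 152
x1_3 = 376
y1_3 = 296
x0_4 = 168
y0_4 = 240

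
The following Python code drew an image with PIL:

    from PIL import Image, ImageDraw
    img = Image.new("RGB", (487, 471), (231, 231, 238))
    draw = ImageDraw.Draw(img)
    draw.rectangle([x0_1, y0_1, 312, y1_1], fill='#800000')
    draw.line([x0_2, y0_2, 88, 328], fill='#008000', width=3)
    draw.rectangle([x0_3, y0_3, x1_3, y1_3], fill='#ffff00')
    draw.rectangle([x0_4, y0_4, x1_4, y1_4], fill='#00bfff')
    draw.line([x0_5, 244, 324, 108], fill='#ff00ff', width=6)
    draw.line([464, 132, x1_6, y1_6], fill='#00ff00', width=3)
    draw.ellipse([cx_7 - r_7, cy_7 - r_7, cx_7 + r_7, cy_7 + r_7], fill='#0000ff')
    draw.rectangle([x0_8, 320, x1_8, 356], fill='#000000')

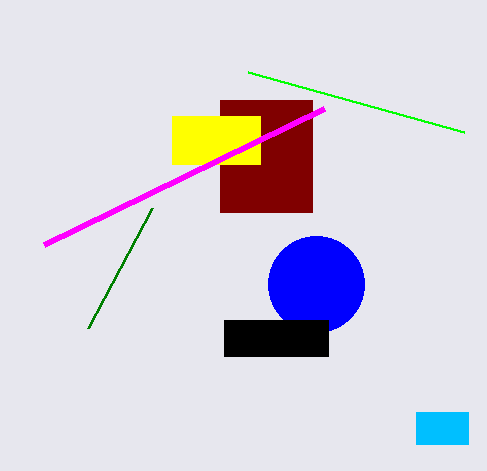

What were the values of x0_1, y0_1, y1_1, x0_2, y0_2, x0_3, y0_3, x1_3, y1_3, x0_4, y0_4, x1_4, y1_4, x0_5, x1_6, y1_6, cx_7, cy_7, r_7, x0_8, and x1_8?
x0_1 = 220; y0_1 = 100; y1_1 = 212; x0_2 = 152; y0_2 = 208; x0_3 = 172; y0_3 = 116; x1_3 = 260; y1_3 = 164; x0_4 = 416; y0_4 = 412; x1_4 = 468; y1_4 = 444; x0_5 = 44; x1_6 = 248; y1_6 = 72; cx_7 = 316; cy_7 = 284; r_7 = 48; x0_8 = 224; x1_8 = 328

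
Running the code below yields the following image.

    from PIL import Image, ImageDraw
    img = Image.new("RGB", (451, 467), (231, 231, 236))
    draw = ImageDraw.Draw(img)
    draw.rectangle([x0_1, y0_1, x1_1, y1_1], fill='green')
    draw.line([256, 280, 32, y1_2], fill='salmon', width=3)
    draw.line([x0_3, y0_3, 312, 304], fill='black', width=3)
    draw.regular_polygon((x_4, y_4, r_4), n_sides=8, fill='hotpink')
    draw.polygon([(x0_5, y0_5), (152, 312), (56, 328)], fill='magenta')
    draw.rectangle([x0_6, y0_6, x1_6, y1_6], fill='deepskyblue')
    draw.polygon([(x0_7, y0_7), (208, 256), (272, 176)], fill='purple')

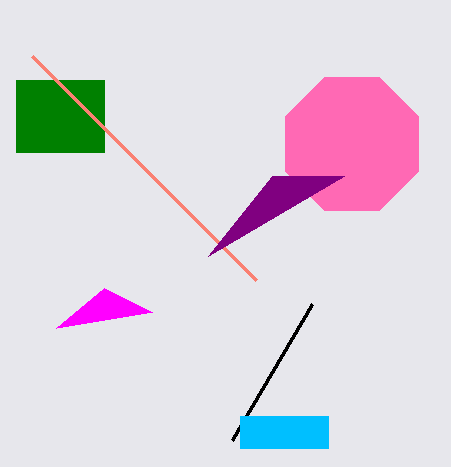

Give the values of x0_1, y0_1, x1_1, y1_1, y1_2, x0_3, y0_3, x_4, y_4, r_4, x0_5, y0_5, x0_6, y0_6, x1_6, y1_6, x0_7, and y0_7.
x0_1 = 16
y0_1 = 80
x1_1 = 104
y1_1 = 152
y1_2 = 56
x0_3 = 232
y0_3 = 440
x_4 = 352
y_4 = 144
r_4 = 72
x0_5 = 104
y0_5 = 288
x0_6 = 240
y0_6 = 416
x1_6 = 328
y1_6 = 448
x0_7 = 344
y0_7 = 176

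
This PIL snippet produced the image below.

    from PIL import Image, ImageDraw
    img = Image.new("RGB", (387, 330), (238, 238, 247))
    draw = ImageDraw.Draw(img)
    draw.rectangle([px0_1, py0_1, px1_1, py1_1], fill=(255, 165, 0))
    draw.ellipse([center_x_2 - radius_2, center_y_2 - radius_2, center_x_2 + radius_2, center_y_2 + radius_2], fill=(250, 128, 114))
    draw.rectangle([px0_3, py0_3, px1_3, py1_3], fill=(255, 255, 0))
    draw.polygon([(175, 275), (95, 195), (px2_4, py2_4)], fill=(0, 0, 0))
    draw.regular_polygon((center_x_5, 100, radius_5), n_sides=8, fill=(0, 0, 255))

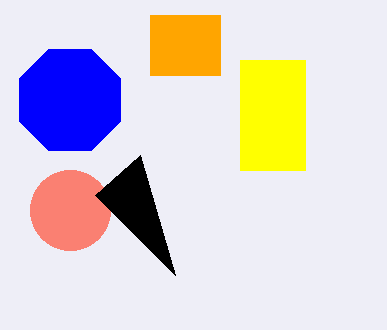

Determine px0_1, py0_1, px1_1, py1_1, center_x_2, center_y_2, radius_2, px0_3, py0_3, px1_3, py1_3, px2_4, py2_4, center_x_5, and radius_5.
px0_1 = 150
py0_1 = 15
px1_1 = 220
py1_1 = 75
center_x_2 = 70
center_y_2 = 210
radius_2 = 40
px0_3 = 240
py0_3 = 60
px1_3 = 305
py1_3 = 170
px2_4 = 140
py2_4 = 155
center_x_5 = 70
radius_5 = 55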